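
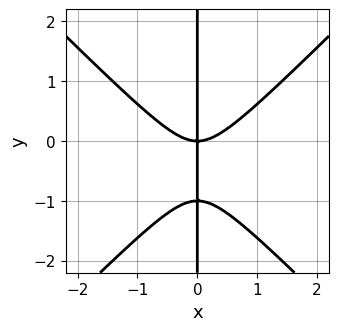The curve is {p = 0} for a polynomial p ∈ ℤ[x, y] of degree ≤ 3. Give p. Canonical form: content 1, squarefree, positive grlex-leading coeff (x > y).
(a) Degree: a generic line meets the curve in up to 3 points, so deg p = 3.
(b) Reading off the gridlines: it crosses the x-axis at the gridline x = 0; the visible y-axis segment lies entirely on the curve.
(c) The integer polynomial consistent with all of this is the stated p.

x^3 - x*y^2 - x*y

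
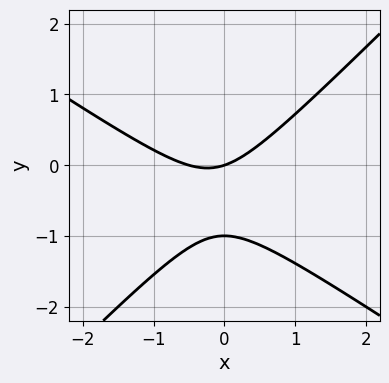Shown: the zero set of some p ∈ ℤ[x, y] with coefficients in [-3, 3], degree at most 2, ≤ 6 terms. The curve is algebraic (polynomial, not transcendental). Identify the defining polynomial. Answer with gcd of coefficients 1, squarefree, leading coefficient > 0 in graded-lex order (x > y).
2*x^2 + x*y - 3*y^2 + x - 3*y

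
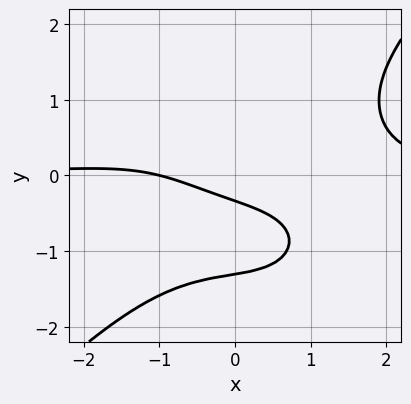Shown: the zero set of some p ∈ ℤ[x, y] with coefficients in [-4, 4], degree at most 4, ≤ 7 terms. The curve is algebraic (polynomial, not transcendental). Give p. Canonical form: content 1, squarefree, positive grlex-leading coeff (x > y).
x^3*y - y^4 - x - 3*y - 1

First, degree: no degree-3 curve has this shape, so deg p = 4.
Next, from the visible intercepts: it crosses the x-axis at the gridline x = -1.
Finally, these observations pin down the coefficients.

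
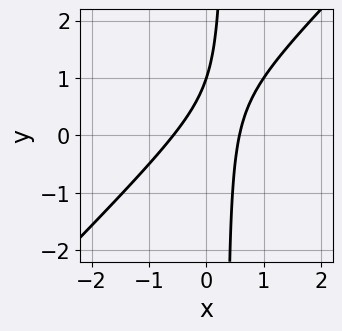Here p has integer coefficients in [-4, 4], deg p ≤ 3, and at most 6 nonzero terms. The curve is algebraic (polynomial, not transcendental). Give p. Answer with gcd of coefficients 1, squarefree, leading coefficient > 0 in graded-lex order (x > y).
(a) The degree is 2 — no degree-1 curve has this shape.
(b) Reading off the gridlines: one y-axis crossing is at y = 1.
(c) Matching integer coefficients to the picture gives p.

3*x^2 - 3*x*y + y - 1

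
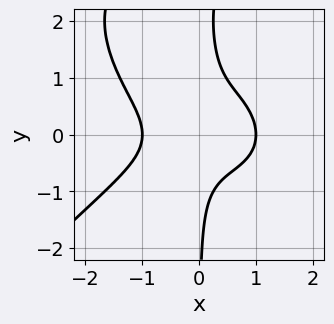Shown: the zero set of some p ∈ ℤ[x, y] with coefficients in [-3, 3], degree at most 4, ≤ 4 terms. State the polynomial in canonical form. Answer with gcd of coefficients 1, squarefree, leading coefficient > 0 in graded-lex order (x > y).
1. The degree is 4 — no degree-3 curve has this shape.
2. Observable constraints: among the integer gridlines, it crosses the x-axis at x ∈ {-1, 1}; it misses every integer gridline on the y-axis.
3. Together with the visible shape, these determine p as stated.

x^4 - x*y^3 + 3*x*y^2 - 1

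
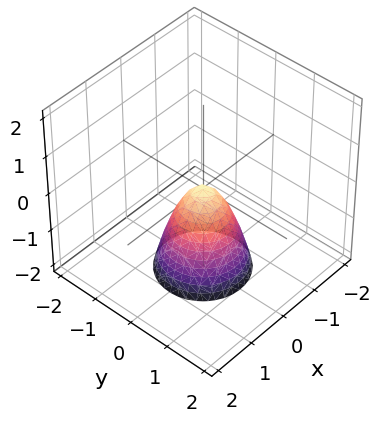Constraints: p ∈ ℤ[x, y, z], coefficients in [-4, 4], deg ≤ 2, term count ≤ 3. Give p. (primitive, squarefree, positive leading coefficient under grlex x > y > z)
First, deg p = 2. A paraboloid; a quadric.
Next, symmetries: every cross-section ⟂ z is a circle, so x, y appear only via x² + y².
Next, reading off the gridlines: a circular section at z = -2 has radius exactly 1; one y-axis crossing is at y = 0.
Finally, matching integer coefficients to the picture gives p.

2*x^2 + 2*y^2 + z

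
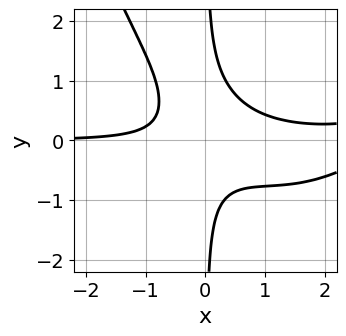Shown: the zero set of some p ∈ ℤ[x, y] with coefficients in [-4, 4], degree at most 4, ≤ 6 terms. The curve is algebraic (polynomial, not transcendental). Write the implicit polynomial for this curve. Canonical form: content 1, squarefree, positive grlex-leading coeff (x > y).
x^3*y - 3*x^2*y - 3*x*y^2 + x*y + 1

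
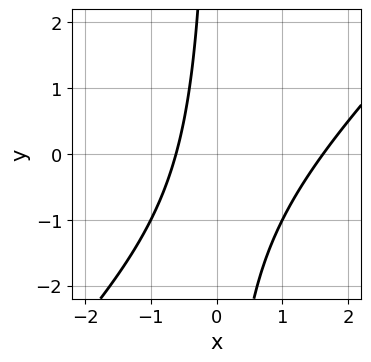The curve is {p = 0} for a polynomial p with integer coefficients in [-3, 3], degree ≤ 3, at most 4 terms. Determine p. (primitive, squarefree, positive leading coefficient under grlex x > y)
The degree is 2 — a generic line meets the curve in up to 2 points.
Observable constraints: the curve avoids every integer y-axis point in the box.
Matching integer coefficients to the picture gives p.

x^2 - x*y - x - 1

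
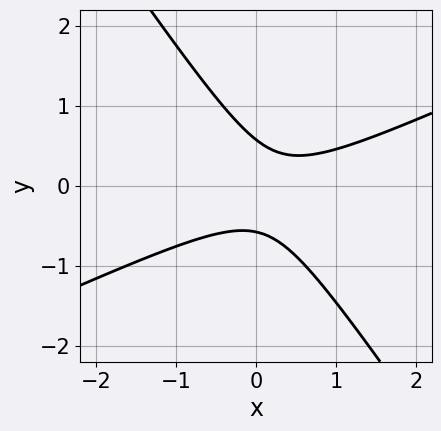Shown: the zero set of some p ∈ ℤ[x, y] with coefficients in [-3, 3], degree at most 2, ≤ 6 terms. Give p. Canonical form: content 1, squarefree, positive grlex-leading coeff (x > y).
2*x^2 - 3*x*y - 3*y^2 - x + 1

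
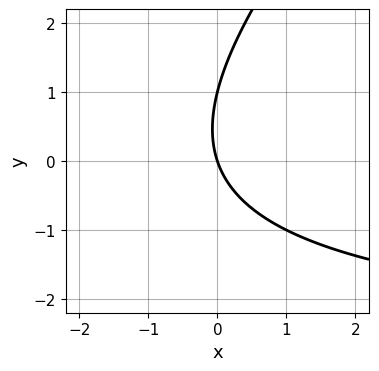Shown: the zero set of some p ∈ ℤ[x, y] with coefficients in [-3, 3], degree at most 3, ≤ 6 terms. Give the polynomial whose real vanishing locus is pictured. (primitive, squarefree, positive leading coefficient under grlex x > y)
x*y - y^2 + 3*x + y

(a) The degree is 2 — the shape is more complex than any degree-1 curve.
(b) Observable constraints: one x-axis crossing is at x = 0; the y-axis gridline crossings are at y ∈ {0, 1}.
(c) Assembling these constraints gives the stated polynomial.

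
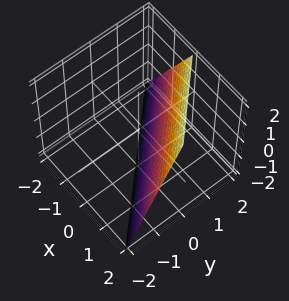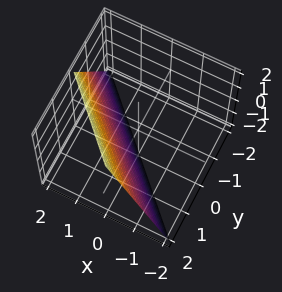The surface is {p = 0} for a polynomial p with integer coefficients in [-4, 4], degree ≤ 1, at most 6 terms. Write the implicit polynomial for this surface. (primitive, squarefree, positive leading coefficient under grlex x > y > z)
2*x + 2*y - z - 2

First, the degree is 1 — the surface is flat (a plane).
Next, observable constraints: one z-axis crossing is at z = -2; one y-axis crossing is at y = 1.
Finally, solving for integer coefficients yields p as stated.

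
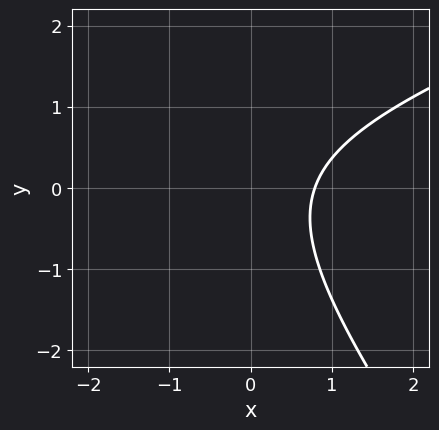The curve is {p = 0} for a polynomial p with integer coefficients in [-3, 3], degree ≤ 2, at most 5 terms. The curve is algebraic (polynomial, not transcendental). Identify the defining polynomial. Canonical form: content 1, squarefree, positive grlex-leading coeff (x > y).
x^2 - 2*x*y - 2*y^2 + 3*x - 3

1. The degree is 2 — no degree-1 curve has this shape.
2. From the visible intercepts: no y-intercept at any integer in the box.
3. Putting this together gives p.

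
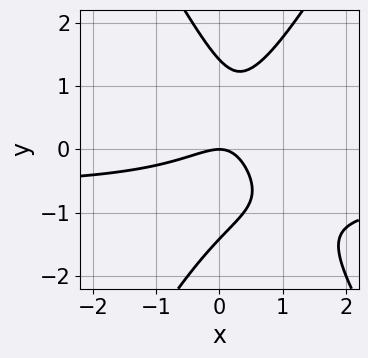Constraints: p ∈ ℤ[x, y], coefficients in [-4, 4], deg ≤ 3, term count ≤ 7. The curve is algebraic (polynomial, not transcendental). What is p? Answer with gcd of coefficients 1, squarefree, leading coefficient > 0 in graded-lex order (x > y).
First, degree: a generic line meets the curve in up to 3 points, so deg p = 3.
Then, checking where it meets the axes: it crosses the y-axis at the gridline y = 0; it meets the x-axis at x = 0 (among the integer gridlines).
Finally, the integer polynomial consistent with all of this is the stated p.

3*x^2*y - y^3 + 2*x^2 - 3*x*y + 2*y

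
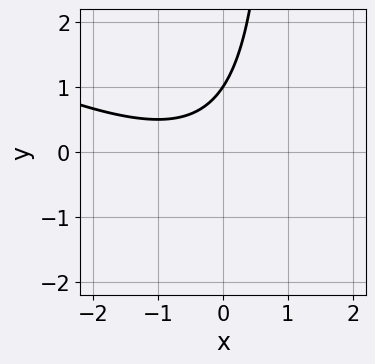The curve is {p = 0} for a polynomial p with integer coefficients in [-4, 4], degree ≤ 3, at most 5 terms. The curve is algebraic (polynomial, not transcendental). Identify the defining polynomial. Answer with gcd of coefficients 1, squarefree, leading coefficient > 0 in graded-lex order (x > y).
First, the degree is 2 — the shape is more complex than any degree-1 curve.
Then, against the integer gridlines: it crosses the y-axis at the gridline y = 1; no x-intercept at any integer in the box.
Finally, assembling these constraints gives the stated polynomial.

x^2 + 2*x*y + x - 2*y + 2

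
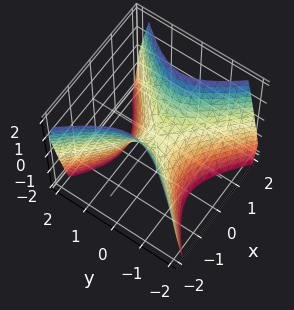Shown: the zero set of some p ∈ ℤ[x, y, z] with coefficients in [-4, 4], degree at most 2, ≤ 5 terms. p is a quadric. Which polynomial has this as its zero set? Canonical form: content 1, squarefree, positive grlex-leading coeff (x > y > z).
3*x^2 - 3*y^2 - 2*z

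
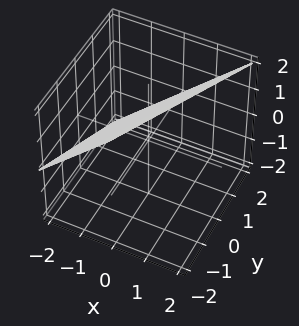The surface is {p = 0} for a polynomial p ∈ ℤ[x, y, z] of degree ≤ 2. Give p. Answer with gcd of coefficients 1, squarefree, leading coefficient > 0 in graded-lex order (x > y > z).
2*x - y - 2*z + 2

First, the degree is 1 — the surface is flat (a plane).
Then, reading off the gridlines: it meets the z-axis at z = 1 (among the integer gridlines); it crosses the y-axis at the gridline y = 2; it meets the x-axis at x = -1 (among the integer gridlines).
Finally, putting this together gives p.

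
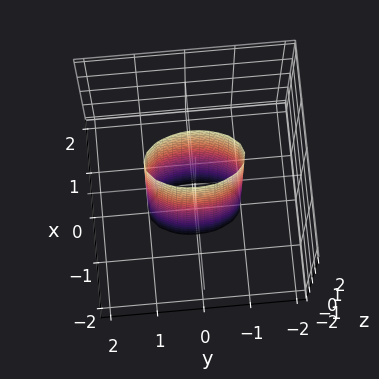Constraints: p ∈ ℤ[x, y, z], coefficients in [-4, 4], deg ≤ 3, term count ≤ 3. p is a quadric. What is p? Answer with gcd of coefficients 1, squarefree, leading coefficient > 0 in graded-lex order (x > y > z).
3*x^2 + y^2 - 1

(a) Degree: constant cross-section along one axis; a quadric, so deg p = 2.
(b) Symmetries: the y ↦ −y reflection is a symmetry, so y appears only in even powers; the z ↦ −z reflection is a symmetry, so z appears only in even powers; the x ↦ −x reflection is a symmetry, so x appears only in even powers.
(c) Observable constraints: no z-intercept at any integer in the box; among the integer gridlines, it crosses the y-axis at y ∈ {-1, 1}.
(d) Assembling these constraints gives the stated polynomial.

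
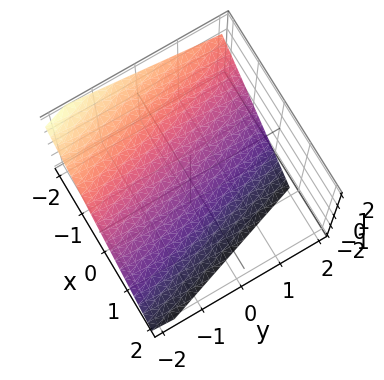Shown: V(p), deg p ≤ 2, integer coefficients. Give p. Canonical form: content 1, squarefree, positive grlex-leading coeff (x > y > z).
1. deg p = 1. The surface is flat (a plane).
2. From the axis intercepts and sections: it meets the y-axis at y = -2 (among the integer gridlines).
3. The integer polynomial consistent with all of this is the stated p.

3*x + y + 3*z + 2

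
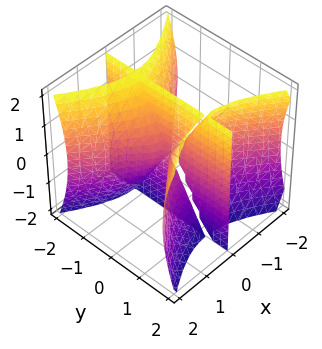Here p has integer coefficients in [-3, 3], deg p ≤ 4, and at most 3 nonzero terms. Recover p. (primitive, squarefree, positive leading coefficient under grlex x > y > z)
The picture has 3 separate pieces. Treating them together as one polynomial.
Degree: a generic line meets the surface in up to 3 points, so deg p = 3.
Against the integer gridlines: the visible z-axis segment lies entirely on the surface; every point of the y-axis in the box is on the surface.
Assembling these constraints gives the stated polynomial.

2*x^3 - 3*x*y^2 + x*z^2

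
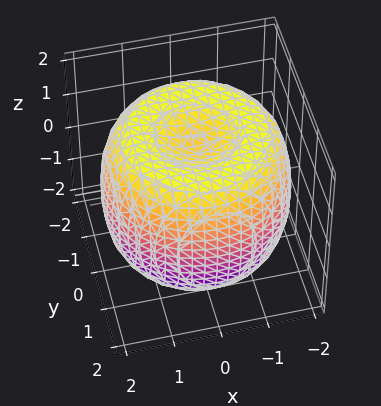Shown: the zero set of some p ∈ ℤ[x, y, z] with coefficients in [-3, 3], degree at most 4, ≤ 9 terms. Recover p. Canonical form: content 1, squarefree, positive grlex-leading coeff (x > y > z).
First, degree: the shape is more complex than any degree-3 surface, so deg p = 4.
Next, symmetry: every cross-section ⟂ z is a circle, so x, y appear only via x² + y².
Next, observable constraints: a circular section at z = 0 has radius between 1 and 2.
Finally, putting this together gives p.

x^4 + 2*x^2*y^2 + y^4 - 3*x^2 - 3*y^2 + 2*z^2 - 3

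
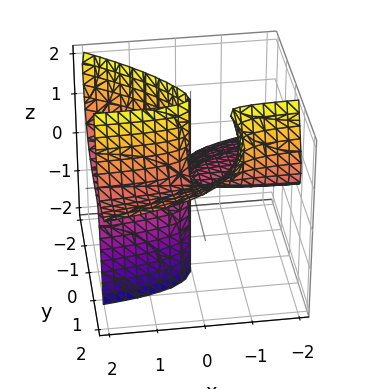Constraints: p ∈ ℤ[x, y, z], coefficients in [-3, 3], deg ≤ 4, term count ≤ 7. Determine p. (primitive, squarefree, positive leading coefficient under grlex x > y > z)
(a) Degree: the shape is more complex than any degree-2 surface, so deg p = 3.
(b) From the axis intercepts and sections: the visible x-axis segment lies entirely on the surface; it meets the y-axis at y = 0 (among the integer gridlines); every point of the z-axis in the box is on the surface.
(c) Matching integer coefficients to the picture gives p.

3*x*y*z + x*z^2 - y^3 + 2*y^2*z - 3*x*z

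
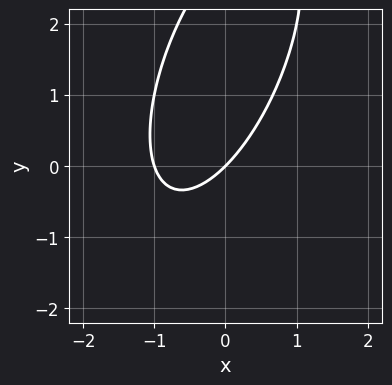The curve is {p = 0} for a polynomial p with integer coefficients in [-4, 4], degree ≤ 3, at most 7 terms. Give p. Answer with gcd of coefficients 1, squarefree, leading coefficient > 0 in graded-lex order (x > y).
1. Degree: a generic line meets the curve in up to 2 points, so deg p = 2.
2. From the axis intercepts and sections: one y-axis crossing is at y = 0; among the integer gridlines, it crosses the x-axis at x ∈ {-1, 0}.
3. Fitting integer coefficients to these (and the overall shape) gives p.

3*x^2 - 2*x*y + y^2 + 3*x - 3*y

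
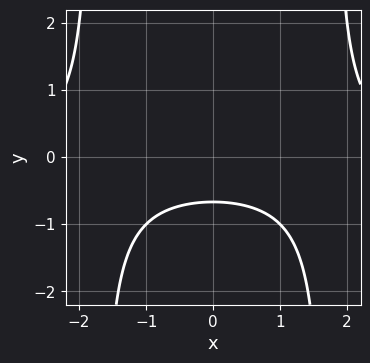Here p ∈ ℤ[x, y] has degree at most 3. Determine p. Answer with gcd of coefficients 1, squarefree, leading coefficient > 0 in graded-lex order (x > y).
x^2*y - 3*y - 2

1. The degree is 3 — the shape is more complex than any degree-2 curve.
2. Symmetries: it's symmetric under x → −x, forcing even powers of x.
3. From the visible intercepts: the curve avoids every integer x-axis point in the box.
4. Matching integer coefficients to the picture gives p.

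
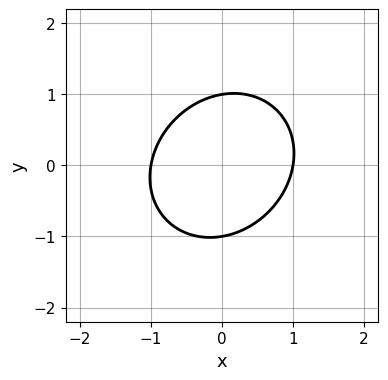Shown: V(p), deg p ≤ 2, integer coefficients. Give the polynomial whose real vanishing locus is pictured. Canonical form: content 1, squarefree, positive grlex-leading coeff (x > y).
3*x^2 - x*y + 3*y^2 - 3

(a) Degree: the shape is more complex than any degree-1 curve, so deg p = 2.
(b) Checking where it meets the axes: among the integer gridlines, it crosses the y-axis at y ∈ {-1, 1}; among the integer gridlines, it crosses the x-axis at x ∈ {-1, 1}.
(c) Fitting integer coefficients to these (and the overall shape) gives p.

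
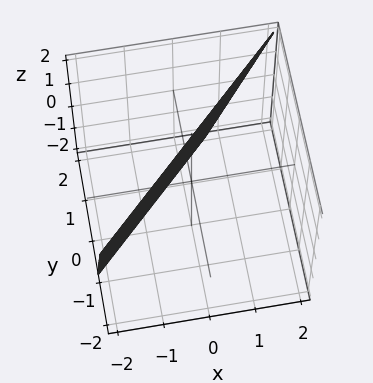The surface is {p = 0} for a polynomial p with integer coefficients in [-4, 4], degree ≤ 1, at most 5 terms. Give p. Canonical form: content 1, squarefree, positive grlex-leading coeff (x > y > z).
3*x - 3*y - z + 2

(a) The degree is 1 — the surface is flat (a plane).
(b) From the axis intercepts and sections: it meets the z-axis at z = 2 (among the integer gridlines).
(c) Assembling these constraints gives the stated polynomial.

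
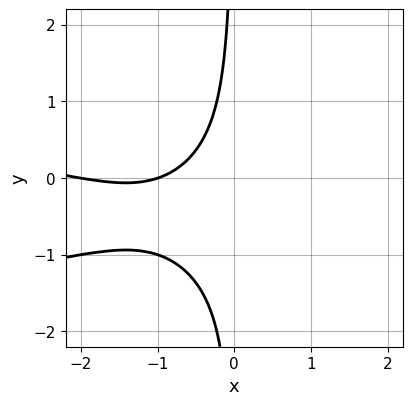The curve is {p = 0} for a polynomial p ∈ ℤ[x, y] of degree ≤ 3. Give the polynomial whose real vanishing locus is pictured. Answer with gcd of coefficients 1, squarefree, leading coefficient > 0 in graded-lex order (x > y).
3*x*y^2 + x^2 + 3*x*y + 3*x + 2

(a) The degree is 3 — the shape is more complex than any degree-2 curve.
(b) Checking where it meets the axes: among the integer gridlines, it crosses the x-axis at x ∈ {-2, -1}; no y-intercept at any integer in the box.
(c) Assembling these constraints gives the stated polynomial.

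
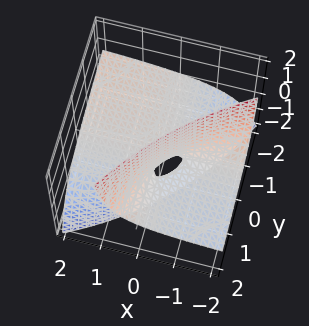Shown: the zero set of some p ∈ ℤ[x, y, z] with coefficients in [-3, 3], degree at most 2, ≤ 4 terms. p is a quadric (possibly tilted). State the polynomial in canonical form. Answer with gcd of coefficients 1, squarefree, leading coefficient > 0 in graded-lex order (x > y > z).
x*y + 3*x*z - 3*y*z + 2*z

(a) The degree is 2 — no degree-1 surface has this shape.
(b) Checking where it meets the axes: the visible x-axis segment lies entirely on the surface; it crosses the z-axis at the gridline z = 0; every point of the y-axis in the box is on the surface.
(c) Together with the visible shape, these determine p as stated.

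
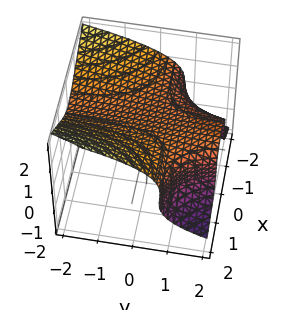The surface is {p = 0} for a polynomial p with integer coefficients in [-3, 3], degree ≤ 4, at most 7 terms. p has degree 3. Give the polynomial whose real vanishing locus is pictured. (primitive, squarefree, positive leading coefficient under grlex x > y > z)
1. The degree is 3 — the shape is more complex than any degree-2 surface.
2. From the visible intercepts: the surface avoids every integer x-axis point in the box; no y-intercept at any integer in the box.
3. Together with the visible shape, these determine p as stated.

2*x^2*y - x*z^2 + 3*z^3 - x^2 - 2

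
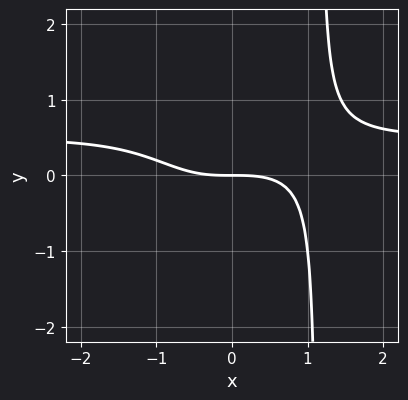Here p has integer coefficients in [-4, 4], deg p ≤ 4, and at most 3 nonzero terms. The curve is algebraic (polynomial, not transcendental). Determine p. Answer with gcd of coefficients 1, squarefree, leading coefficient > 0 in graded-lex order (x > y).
2*x^3*y - x^3 - 3*y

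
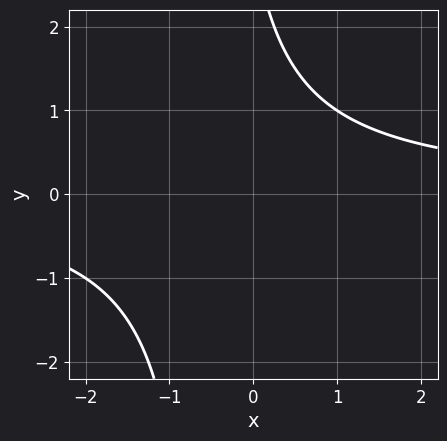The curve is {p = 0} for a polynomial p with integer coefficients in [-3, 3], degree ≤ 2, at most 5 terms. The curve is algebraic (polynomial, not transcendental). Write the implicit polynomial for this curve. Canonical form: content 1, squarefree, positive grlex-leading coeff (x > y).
First, degree: a generic line meets the curve in up to 2 points, so deg p = 2.
Then, against the integer gridlines: the curve avoids every integer y-axis point in the box; it misses every integer gridline on the x-axis.
Finally, assembling these constraints gives the stated polynomial.

2*x*y + y - 3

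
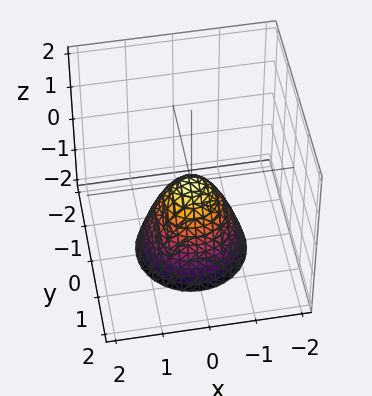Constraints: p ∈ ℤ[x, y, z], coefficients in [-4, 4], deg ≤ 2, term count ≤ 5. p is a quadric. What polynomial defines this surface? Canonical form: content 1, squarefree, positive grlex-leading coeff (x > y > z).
3*x^2 + 3*y^2 + 2*z

(a) deg p = 2. A paraboloid; a quadric.
(b) Symmetries: the surface is invariant under rotation about z: p = q(x² + y², z).
(c) Against the integer gridlines: it crosses the z-axis at the gridline z = 0; it crosses the x-axis at the gridline x = 0; a circular section at z = -2 has radius between 1 and 2; it crosses the y-axis at the gridline y = 0.
(d) Putting this together gives p.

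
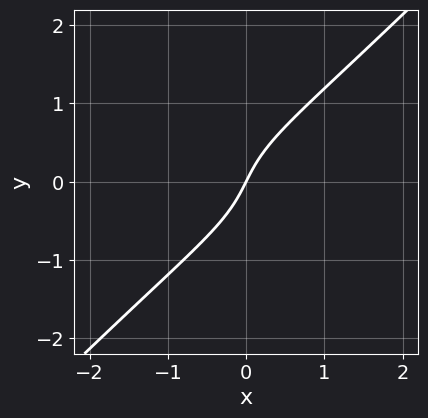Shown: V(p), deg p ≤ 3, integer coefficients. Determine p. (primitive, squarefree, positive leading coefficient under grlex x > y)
1. Degree: the shape is more complex than any degree-2 curve, so deg p = 3.
2. From the axis intercepts and sections: it crosses the y-axis at the gridline y = 0; it meets the x-axis at x = 0 (among the integer gridlines).
3. These observations pin down the coefficients.

3*x*y^2 - 3*y^3 + 2*x - y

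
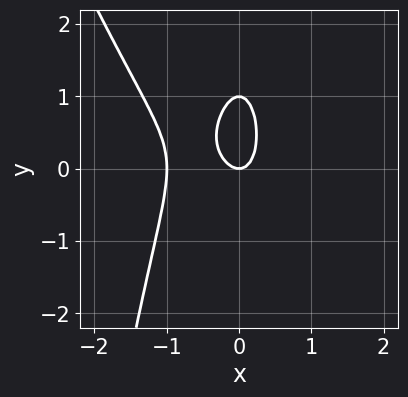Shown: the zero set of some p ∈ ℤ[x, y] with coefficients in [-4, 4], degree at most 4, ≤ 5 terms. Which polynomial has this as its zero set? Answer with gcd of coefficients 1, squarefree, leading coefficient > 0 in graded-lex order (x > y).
(a) The degree is 3 — the shape is more complex than any degree-2 curve.
(b) From the visible intercepts: the x-axis gridline crossings are at x ∈ {-1, 0}; among the integer gridlines, it crosses the y-axis at y ∈ {0, 1}.
(c) Fitting integer coefficients to these (and the overall shape) gives p.

3*x^3 + x^2*y + 3*x^2 + y^2 - y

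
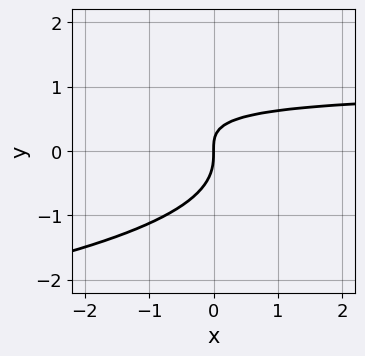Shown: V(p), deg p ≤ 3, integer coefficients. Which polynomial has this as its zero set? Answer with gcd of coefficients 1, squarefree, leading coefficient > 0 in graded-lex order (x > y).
3*y^3 + 2*x*y - 2*x

deg p = 3. No degree-2 curve has this shape.
Against the integer gridlines: it crosses the y-axis at the gridline y = 0; it crosses the x-axis at the gridline x = 0.
Fitting integer coefficients to these (and the overall shape) gives p.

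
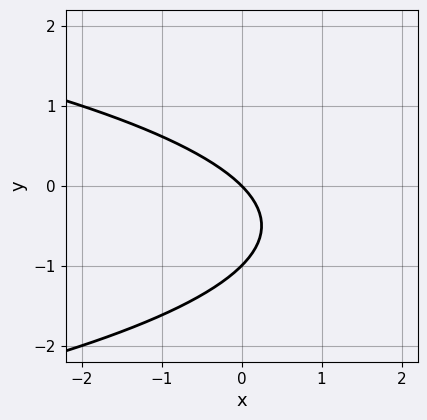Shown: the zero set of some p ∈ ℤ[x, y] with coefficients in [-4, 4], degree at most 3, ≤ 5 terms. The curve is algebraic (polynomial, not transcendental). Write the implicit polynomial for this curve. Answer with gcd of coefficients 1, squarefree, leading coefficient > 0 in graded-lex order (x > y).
(a) The degree is 2 — the shape is more complex than any degree-1 curve.
(b) From the visible intercepts: the y-axis gridline crossings are at y ∈ {-1, 0}; one x-axis crossing is at x = 0.
(c) The integer polynomial consistent with all of this is the stated p.

y^2 + x + y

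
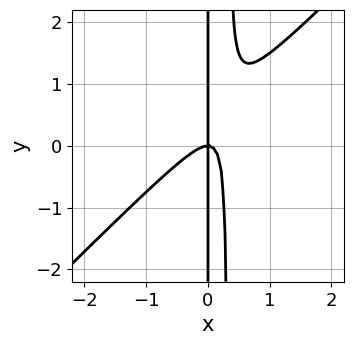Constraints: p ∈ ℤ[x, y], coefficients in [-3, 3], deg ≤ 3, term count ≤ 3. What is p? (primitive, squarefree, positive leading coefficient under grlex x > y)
First, the degree is 3 — a generic line meets the curve in up to 3 points.
Then, against the integer gridlines: every point of the y-axis in the box is on the curve; it meets the x-axis at x = 0 (among the integer gridlines).
Finally, fitting integer coefficients to these (and the overall shape) gives p.

3*x^3 - 3*x^2*y + x*y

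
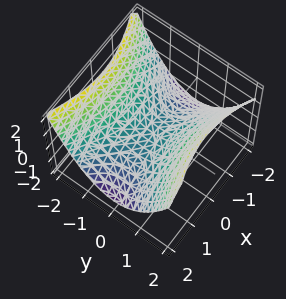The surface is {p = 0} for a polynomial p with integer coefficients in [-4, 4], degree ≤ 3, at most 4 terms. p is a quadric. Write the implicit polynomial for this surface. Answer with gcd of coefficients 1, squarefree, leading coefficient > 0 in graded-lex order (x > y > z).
x^2 - 2*y^2 + 3*z

1. Degree: a saddle surface; a quadric, so deg p = 2.
2. Symmetries: mirror symmetry y ↦ −y ⇒ only even powers of y; it's symmetric under x → −x, forcing even powers of x.
3. From the visible intercepts: one y-axis crossing is at y = 0; it meets the z-axis at z = 0 (among the integer gridlines); it meets the x-axis at x = 0 (among the integer gridlines).
4. Solving for integer coefficients yields p as stated.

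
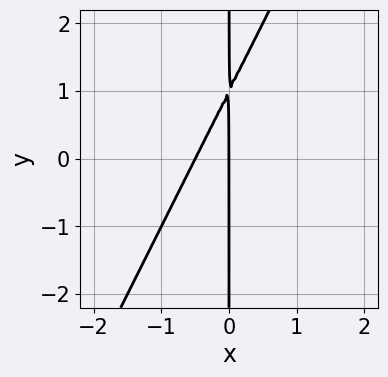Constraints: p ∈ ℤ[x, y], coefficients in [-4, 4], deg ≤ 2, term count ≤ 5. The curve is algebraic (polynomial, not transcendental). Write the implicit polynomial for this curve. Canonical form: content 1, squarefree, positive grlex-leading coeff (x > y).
2*x^2 - x*y + x

deg p = 2. The shape is more complex than any degree-1 curve.
From the axis intercepts and sections: every point of the y-axis in the box is on the curve; it meets the x-axis at x = 0 (among the integer gridlines).
Fitting integer coefficients to these (and the overall shape) gives p.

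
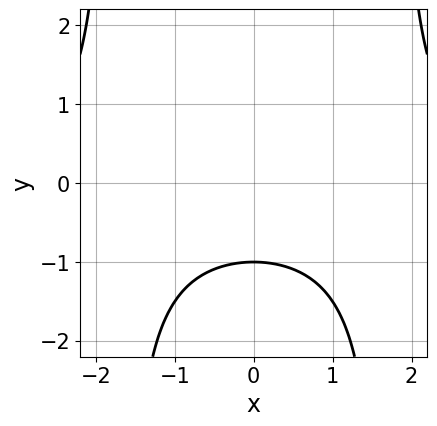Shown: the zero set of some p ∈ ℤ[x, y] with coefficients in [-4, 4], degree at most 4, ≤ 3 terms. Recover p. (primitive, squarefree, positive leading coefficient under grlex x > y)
x^2*y - 3*y - 3

(a) Degree: no degree-2 curve has this shape, so deg p = 3.
(b) Symmetries: it's symmetric under x → −x, forcing even powers of x.
(c) Against the integer gridlines: no x-intercept at any integer in the box; it crosses the y-axis at the gridline y = -1.
(d) Assembling these constraints gives the stated polynomial.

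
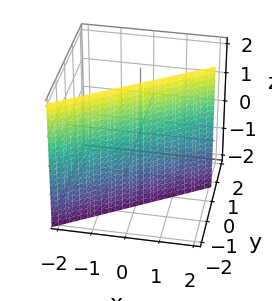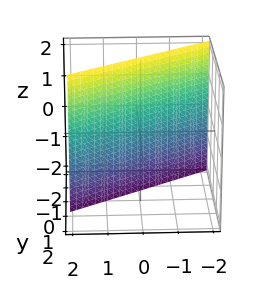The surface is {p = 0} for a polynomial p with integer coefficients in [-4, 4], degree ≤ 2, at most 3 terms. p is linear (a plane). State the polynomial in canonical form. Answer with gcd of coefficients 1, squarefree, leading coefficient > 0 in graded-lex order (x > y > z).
1. Degree: every cross-section is a straight line — this is a plane, so deg p = 1.
2. From the axis intercepts and sections: it meets the x-axis at x = 1 (among the integer gridlines); the surface avoids every integer z-axis point in the box.
3. The integer polynomial consistent with all of this is the stated p.

2*x - 3*y - 2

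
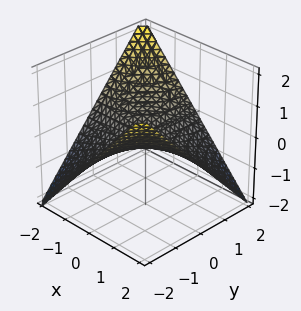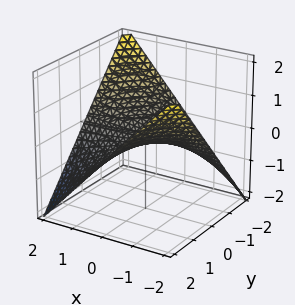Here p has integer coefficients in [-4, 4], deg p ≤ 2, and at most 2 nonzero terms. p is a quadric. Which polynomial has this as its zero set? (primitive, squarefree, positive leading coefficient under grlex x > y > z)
x*y + 2*z

First, degree: a saddle surface; a quadric, so deg p = 2.
Then, from the axis intercepts and sections: every point of the y-axis in the box is on the surface; every point of the x-axis in the box is on the surface; it crosses the z-axis at the gridline z = 0.
Finally, putting this together gives p.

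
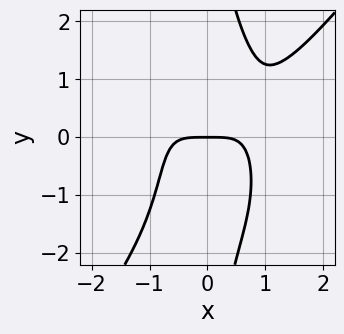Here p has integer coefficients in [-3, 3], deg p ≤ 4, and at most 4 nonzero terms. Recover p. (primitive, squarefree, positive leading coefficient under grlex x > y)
1. The degree is 4 — the shape is more complex than any degree-3 curve.
2. Observable constraints: it crosses the y-axis at the gridline y = 0; one x-axis crossing is at x = 0.
3. Fitting integer coefficients to these (and the overall shape) gives p.

2*x^4 - x*y^3 - 3*x^2*y + 3*y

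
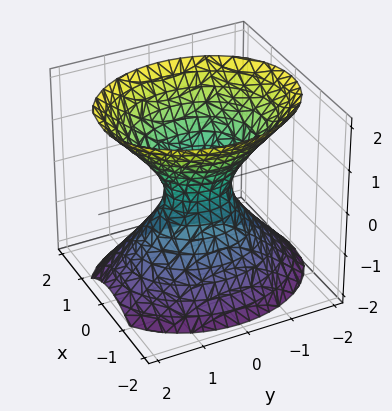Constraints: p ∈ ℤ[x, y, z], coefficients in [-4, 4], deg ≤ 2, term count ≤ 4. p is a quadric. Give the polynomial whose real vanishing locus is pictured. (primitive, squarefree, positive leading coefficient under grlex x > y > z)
3*x^2 + 2*y^2 - 2*z^2 - 1

deg p = 2. One connected sheet with a waist; a quadric.
Symmetries: the z ↦ −z reflection is a symmetry, so z appears only in even powers; the y ↦ −y reflection is a symmetry, so y appears only in even powers; the x ↦ −x reflection is a symmetry, so x appears only in even powers.
From the axis intercepts and sections: no z-intercept at any integer in the box.
Solving for integer coefficients yields p as stated.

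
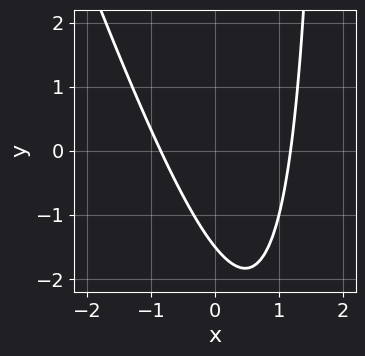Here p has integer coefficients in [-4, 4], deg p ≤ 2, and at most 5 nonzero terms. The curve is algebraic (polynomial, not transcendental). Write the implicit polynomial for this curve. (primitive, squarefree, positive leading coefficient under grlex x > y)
3*x^2 + x*y - x - 2*y - 3

First, degree: a generic line meets the curve in up to 2 points, so deg p = 2.
Finally, solving for integer coefficients yields p as stated.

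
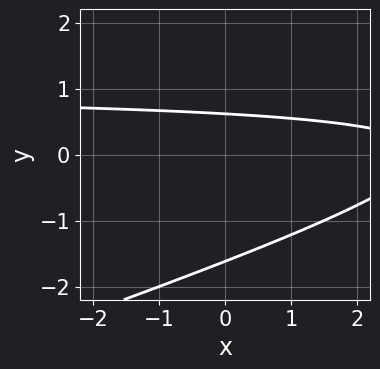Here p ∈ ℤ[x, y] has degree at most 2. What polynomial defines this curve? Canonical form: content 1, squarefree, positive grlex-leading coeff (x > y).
x*y - 3*y^2 - x - 3*y + 3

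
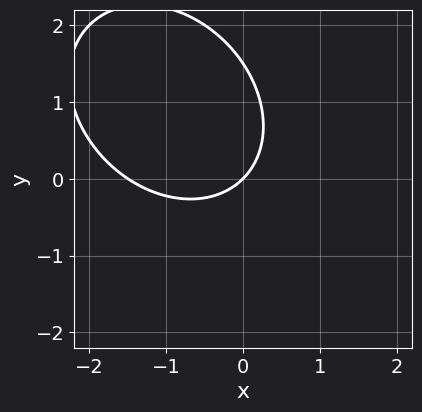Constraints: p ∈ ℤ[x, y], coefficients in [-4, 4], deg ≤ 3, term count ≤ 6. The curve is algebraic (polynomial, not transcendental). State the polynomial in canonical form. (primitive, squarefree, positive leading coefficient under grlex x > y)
2*x^2 + x*y + 2*y^2 + 3*x - 3*y

(a) The degree is 2 — the shape is more complex than any degree-1 curve.
(b) Reading off the gridlines: it meets the x-axis at x = 0 (among the integer gridlines); one y-axis crossing is at y = 0.
(c) Putting this together gives p.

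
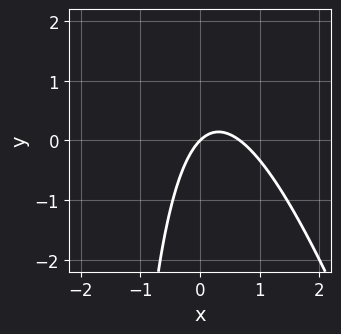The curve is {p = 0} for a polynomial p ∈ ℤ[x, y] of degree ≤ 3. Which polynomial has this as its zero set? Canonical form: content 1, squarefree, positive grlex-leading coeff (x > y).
First, the degree is 2 — the shape is more complex than any degree-1 curve.
Next, reading off the gridlines: one x-axis crossing is at x = 0; it crosses the y-axis at the gridline y = 0.
Finally, these observations pin down the coefficients.

3*x^2 + x*y - 2*x + 2*y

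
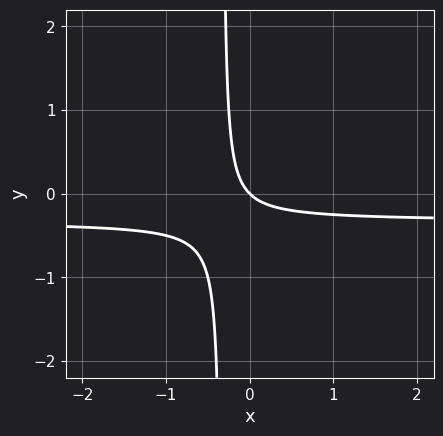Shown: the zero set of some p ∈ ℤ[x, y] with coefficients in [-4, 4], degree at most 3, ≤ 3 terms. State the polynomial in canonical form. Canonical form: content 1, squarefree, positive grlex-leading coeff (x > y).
3*x*y + x + y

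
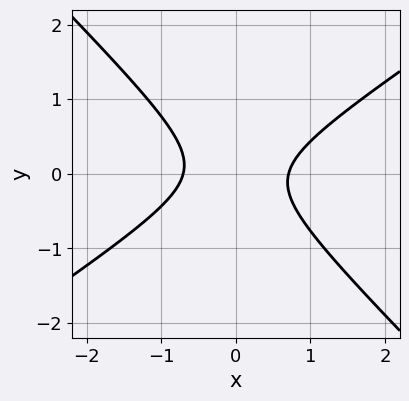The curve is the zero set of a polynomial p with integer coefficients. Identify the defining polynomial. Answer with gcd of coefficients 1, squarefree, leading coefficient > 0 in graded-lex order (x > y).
2*x^2 - x*y - 3*y^2 - 1

1. deg p = 2. A generic line meets the curve in up to 2 points.
2. Checking where it meets the axes: no y-intercept at any integer in the box.
3. Assembling these constraints gives the stated polynomial.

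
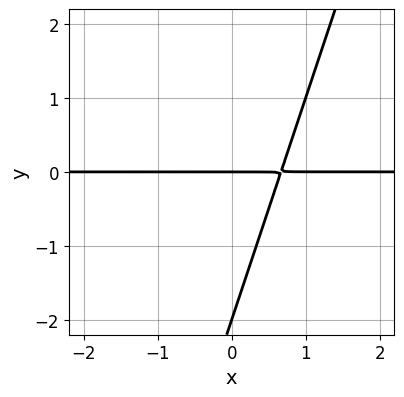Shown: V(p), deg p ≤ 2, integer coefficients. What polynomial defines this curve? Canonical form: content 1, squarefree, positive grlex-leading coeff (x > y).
First, deg p = 2. The shape is more complex than any degree-1 curve.
Next, observable constraints: among the integer gridlines, it crosses the y-axis at y ∈ {-2, 0}; the visible x-axis segment lies entirely on the curve.
Finally, fitting integer coefficients to these (and the overall shape) gives p.

3*x*y - y^2 - 2*y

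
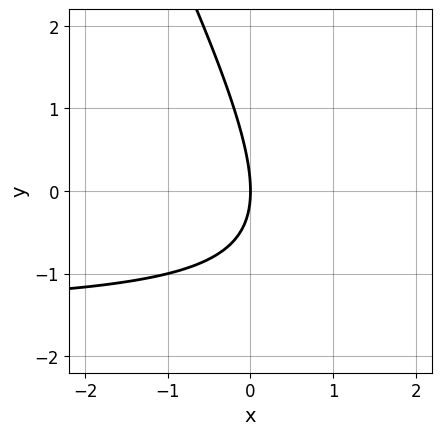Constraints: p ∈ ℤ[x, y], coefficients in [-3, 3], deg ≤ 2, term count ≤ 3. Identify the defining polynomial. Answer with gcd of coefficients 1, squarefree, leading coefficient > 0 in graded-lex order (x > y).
2*x*y + y^2 + 3*x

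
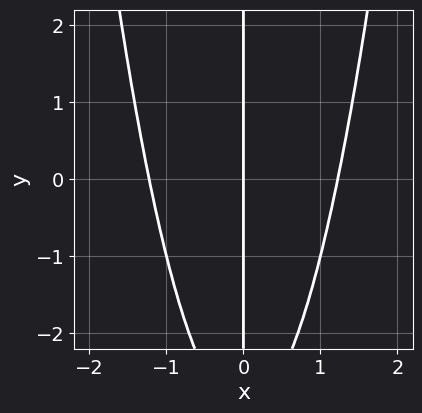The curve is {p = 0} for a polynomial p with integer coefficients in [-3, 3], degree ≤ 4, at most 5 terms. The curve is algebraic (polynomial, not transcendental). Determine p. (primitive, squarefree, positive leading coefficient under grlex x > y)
First, degree: the shape is more complex than any degree-2 curve, so deg p = 3.
Next, from the visible intercepts: one x-axis crossing is at x = 0; every point of the y-axis in the box is on the curve.
Finally, together with the visible shape, these determine p as stated.

2*x^3 - x*y - 3*x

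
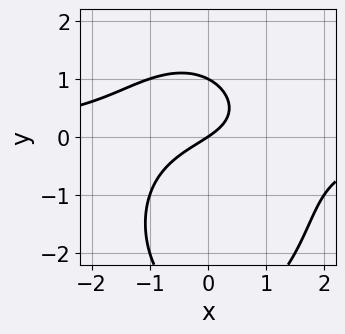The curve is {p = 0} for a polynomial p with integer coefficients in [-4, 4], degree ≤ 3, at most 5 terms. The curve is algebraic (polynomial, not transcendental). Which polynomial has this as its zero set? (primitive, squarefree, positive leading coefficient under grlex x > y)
2*x^2*y + y^3 + 2*y^2 + 2*x - 3*y

First, deg p = 3.
Next, from the visible intercepts: among the integer gridlines, it crosses the y-axis at y ∈ {0, 1}; it meets the x-axis at x = 0 (among the integer gridlines).
Finally, fitting integer coefficients to these (and the overall shape) gives p.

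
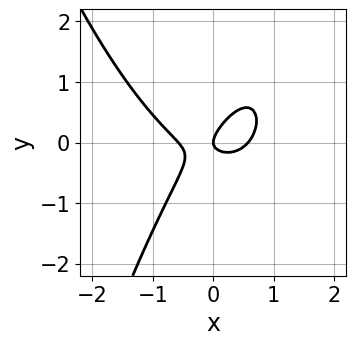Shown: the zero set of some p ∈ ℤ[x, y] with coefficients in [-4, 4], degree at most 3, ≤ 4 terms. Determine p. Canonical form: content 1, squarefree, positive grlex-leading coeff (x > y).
3*x^3 - 3*x*y + 3*y^2 - x

(a) Degree: a generic line meets the curve in up to 3 points, so deg p = 3.
(b) Observable constraints: it meets the x-axis at x = 0 (among the integer gridlines); it crosses the y-axis at the gridline y = 0.
(c) Together with the visible shape, these determine p as stated.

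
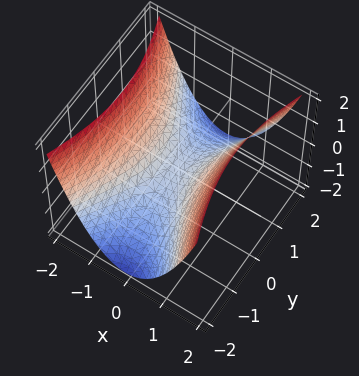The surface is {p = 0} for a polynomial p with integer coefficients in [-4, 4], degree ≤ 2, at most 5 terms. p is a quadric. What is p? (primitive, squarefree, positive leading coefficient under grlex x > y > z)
First, deg p = 2. A saddle surface; a quadric.
Then, symmetries: it's symmetric under y → −y, forcing even powers of y; mirror symmetry x ↦ −x ⇒ only even powers of x.
Next, from the visible intercepts: it crosses the y-axis at the gridline y = 0; it crosses the z-axis at the gridline z = 0; one x-axis crossing is at x = 0.
Finally, these observations pin down the coefficients.

3*x^2 - y^2 - 3*z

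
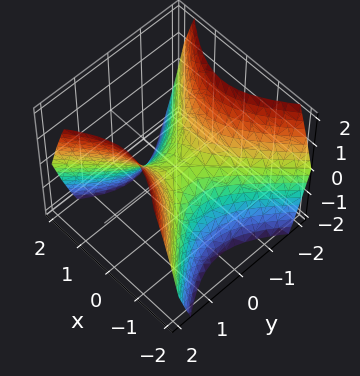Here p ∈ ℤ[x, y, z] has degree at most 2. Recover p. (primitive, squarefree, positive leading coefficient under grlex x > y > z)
x^2 - y^2 + z

1. Degree: a saddle surface; a quadric, so deg p = 2.
2. Symmetries: the x ↦ −x reflection is a symmetry, so x appears only in even powers; the y ↦ −y reflection is a symmetry, so y appears only in even powers.
3. Observable constraints: one z-axis crossing is at z = 0; it crosses the y-axis at the gridline y = 0; it meets the x-axis at x = 0 (among the integer gridlines).
4. Together with the visible shape, these determine p as stated.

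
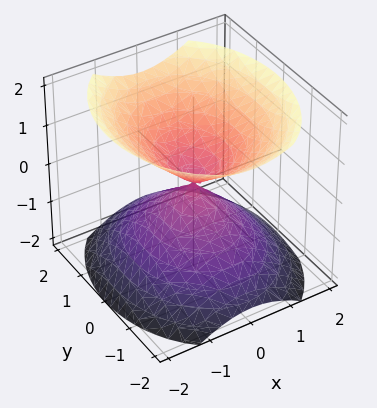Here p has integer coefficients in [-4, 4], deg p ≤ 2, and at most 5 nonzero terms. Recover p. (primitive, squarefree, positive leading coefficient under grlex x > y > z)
First, I count 2 distinct pieces. Treating them together as one polynomial.
Next, degree: two nappes meeting at a single point; a quadric, so deg p = 2.
Next, symmetries: it's symmetric under y → −y, forcing even powers of y; it's symmetric under z → −z, forcing even powers of z; it's symmetric under x → −x, forcing even powers of x.
Then, from the axis intercepts and sections: it meets the z-axis at z = 0 (among the integer gridlines); it meets the x-axis at x = 0 (among the integer gridlines); it crosses the y-axis at the gridline y = 0.
Finally, assembling these constraints gives the stated polynomial.

3*x^2 + 2*y^2 - 3*z^2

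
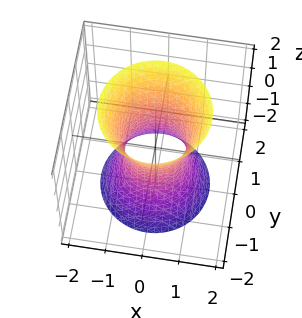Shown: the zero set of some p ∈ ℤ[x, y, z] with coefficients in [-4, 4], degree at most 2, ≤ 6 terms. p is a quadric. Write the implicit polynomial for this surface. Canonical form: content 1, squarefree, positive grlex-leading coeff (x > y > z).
(a) deg p = 2. One connected sheet with a waist; a quadric.
(b) Symmetries: the z ↦ −z reflection is a symmetry, so z appears only in even powers; the surface is invariant under rotation about z: p = q(x² + y², z).
(c) Checking where it meets the axes: it misses every integer gridline on the z-axis; a circular section at z = 1 has radius exactly 1.
(d) Solving for integer coefficients yields p as stated.

3*x^2 + 3*y^2 - z^2 - 2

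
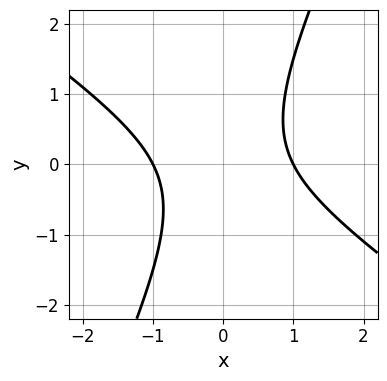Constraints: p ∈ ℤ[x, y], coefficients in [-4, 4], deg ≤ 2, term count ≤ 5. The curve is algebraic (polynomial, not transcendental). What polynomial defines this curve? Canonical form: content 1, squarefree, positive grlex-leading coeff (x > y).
3*x^2 + 3*x*y - 2*y^2 - 3

(a) The degree is 2 — no degree-1 curve has this shape.
(b) Checking where it meets the axes: the curve avoids every integer y-axis point in the box; the x-axis gridline crossings are at x ∈ {-1, 1}.
(c) Matching integer coefficients to the picture gives p.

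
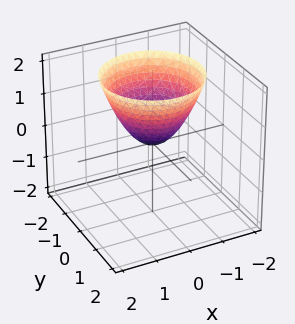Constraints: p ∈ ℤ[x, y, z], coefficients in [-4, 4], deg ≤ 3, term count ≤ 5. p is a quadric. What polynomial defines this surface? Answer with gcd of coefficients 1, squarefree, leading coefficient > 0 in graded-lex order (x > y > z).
x^2 + y^2 - z

The degree is 2 — a paraboloid; a quadric.
Symmetries: rotational symmetry about the z-axis ⇒ p depends on x, y only through x² + y².
Against the integer gridlines: it meets the z-axis at z = 0 (among the integer gridlines); one y-axis crossing is at y = 0; it crosses the x-axis at the gridline x = 0; a circular section at z = 2 has radius between 1 and 2.
Assembling these constraints gives the stated polynomial.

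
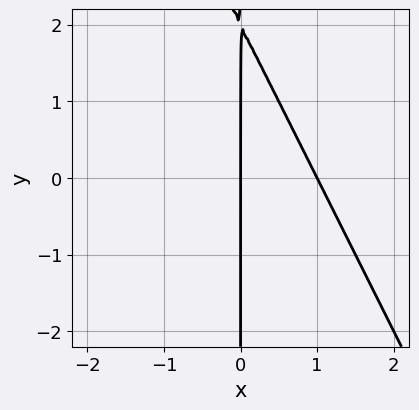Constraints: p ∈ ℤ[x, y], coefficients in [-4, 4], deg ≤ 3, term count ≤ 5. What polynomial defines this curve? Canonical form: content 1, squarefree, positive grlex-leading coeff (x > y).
(a) deg p = 2. No degree-1 curve has this shape.
(b) From the visible intercepts: the x-axis gridline crossings are at x ∈ {0, 1}; every point of the y-axis in the box is on the curve.
(c) Matching integer coefficients to the picture gives p.

2*x^2 + x*y - 2*x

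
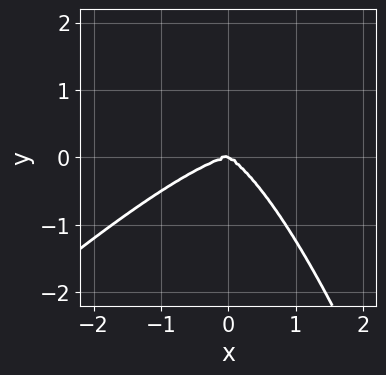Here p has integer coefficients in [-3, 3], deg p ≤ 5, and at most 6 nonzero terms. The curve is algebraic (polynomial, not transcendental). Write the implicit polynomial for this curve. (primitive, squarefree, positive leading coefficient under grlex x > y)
First, degree: the shape is more complex than any degree-3 curve, so deg p = 4.
Then, reading off the gridlines: one y-axis crossing is at y = 0; it crosses the x-axis at the gridline x = 0.
Finally, putting this together gives p.

x^4 - x^3*y + x*y^2 + 2*y^3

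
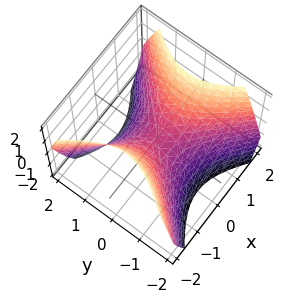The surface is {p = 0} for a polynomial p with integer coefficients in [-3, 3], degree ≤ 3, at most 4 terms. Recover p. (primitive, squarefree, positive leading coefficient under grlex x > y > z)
x^2 - y^2 - z

(a) The degree is 2 — a hyperbolic paraboloid; a quadric.
(b) Symmetries: it's symmetric under x → −x, forcing even powers of x; the y ↦ −y reflection is a symmetry, so y appears only in even powers.
(c) Observable constraints: it meets the z-axis at z = 0 (among the integer gridlines); it meets the y-axis at y = 0 (among the integer gridlines).
(d) Together with the visible shape, these determine p as stated.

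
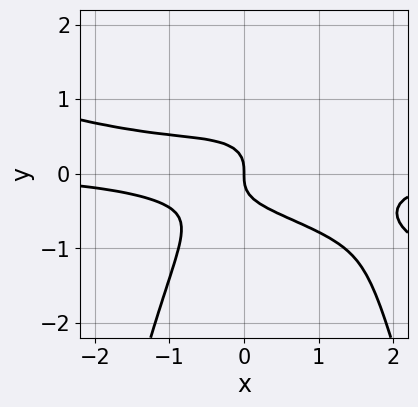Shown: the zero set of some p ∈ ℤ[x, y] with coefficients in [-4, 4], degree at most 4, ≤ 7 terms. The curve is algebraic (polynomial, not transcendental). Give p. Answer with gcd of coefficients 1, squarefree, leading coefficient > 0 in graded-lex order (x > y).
x^3*y + 3*x^2*y^2 - x*y^2 + 3*y^3 + x

(a) The degree is 4 — the shape is more complex than any degree-3 curve.
(b) Checking where it meets the axes: it crosses the y-axis at the gridline y = 0; one x-axis crossing is at x = 0.
(c) Together with the visible shape, these determine p as stated.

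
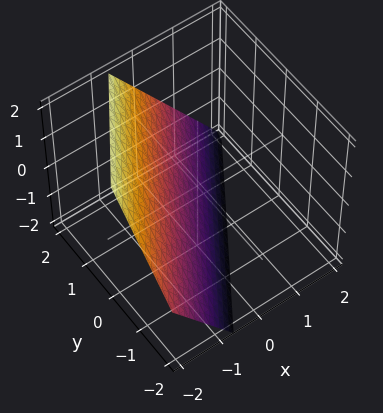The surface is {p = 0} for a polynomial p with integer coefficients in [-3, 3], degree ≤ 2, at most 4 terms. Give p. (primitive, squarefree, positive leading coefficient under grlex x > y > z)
First, deg p = 1.
Next, checking where it meets the axes: it meets the y-axis at y = 1 (among the integer gridlines); one z-axis crossing is at z = -1.
Finally, together with the visible shape, these determine p as stated.

3*x - 2*y + 2*z + 2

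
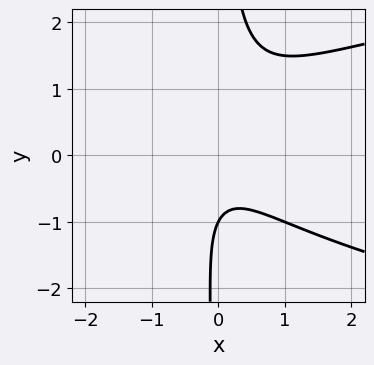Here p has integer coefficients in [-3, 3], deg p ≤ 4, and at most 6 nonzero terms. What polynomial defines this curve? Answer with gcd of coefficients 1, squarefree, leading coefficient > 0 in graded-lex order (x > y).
(a) Degree: no degree-2 curve has this shape, so deg p = 3.
(b) Reading off the gridlines: one y-axis crossing is at y = -1; no x-intercept at any integer in the box.
(c) The integer polynomial consistent with all of this is the stated p.

2*x*y^2 - 2*x^2 - y - 1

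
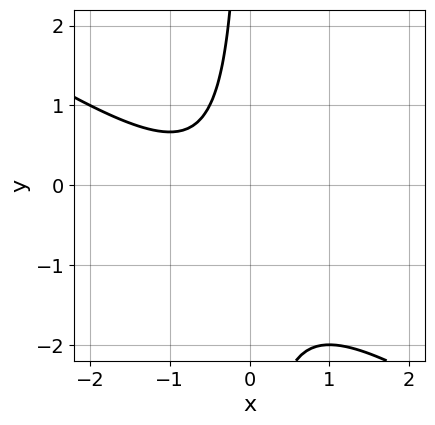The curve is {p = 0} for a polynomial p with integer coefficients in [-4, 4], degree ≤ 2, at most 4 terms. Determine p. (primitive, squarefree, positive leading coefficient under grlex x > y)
1. The degree is 2 — no degree-1 curve has this shape.
2. Against the integer gridlines: it misses every integer gridline on the x-axis; the curve avoids every integer y-axis point in the box.
3. Assembling these constraints gives the stated polynomial.

2*x^2 + 3*x*y + 2*x + 2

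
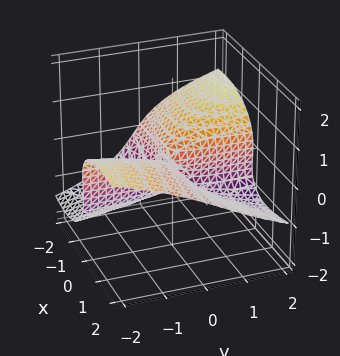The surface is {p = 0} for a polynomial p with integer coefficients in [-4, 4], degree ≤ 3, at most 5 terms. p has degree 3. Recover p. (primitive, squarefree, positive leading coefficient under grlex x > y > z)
2*x^2*z + 3*z^3 + 3*x*y + 2*x*z + 2*z^2

deg p = 3. No degree-2 surface has this shape.
Against the integer gridlines: the visible x-axis segment lies entirely on the surface; every point of the y-axis in the box is on the surface.
Matching integer coefficients to the picture gives p.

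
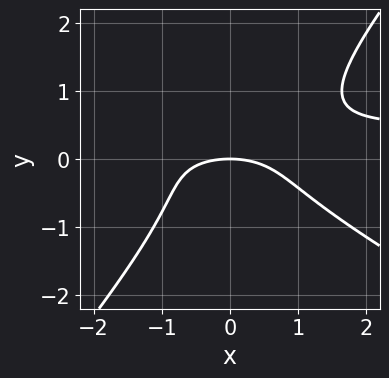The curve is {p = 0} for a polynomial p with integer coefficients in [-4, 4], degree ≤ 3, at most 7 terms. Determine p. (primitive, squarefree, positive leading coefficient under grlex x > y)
2*x^2*y + 2*x*y^2 - 3*y^3 - x^2 - 3*y

Degree: the shape is more complex than any degree-2 curve, so deg p = 3.
Observable constraints: it meets the x-axis at x = 0 (among the integer gridlines); one y-axis crossing is at y = 0.
Putting this together gives p.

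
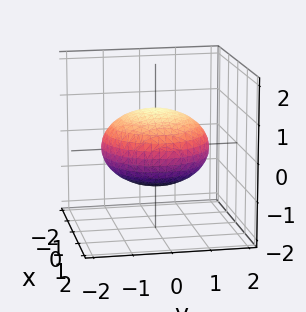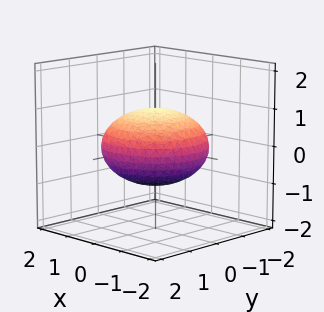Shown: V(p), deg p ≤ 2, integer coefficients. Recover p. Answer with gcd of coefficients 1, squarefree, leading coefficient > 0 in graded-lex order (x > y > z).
x^2 + y^2 + 2*z^2 - 2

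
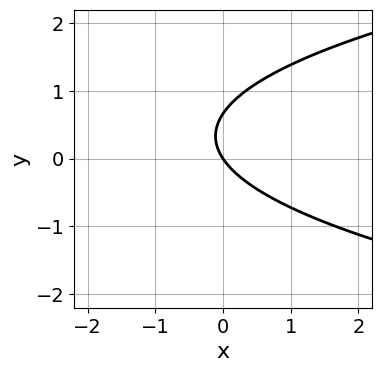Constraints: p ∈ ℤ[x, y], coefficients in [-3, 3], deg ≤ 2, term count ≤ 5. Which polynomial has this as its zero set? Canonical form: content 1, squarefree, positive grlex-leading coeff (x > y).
First, degree: no degree-1 curve has this shape, so deg p = 2.
Then, against the integer gridlines: it meets the x-axis at x = 0 (among the integer gridlines); it crosses the y-axis at the gridline y = 0.
Finally, matching integer coefficients to the picture gives p.

3*y^2 - 3*x - 2*y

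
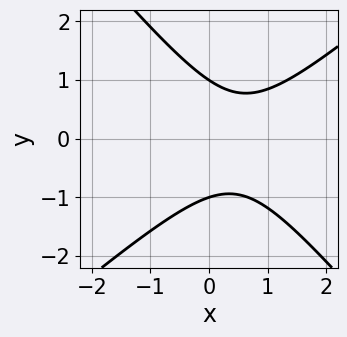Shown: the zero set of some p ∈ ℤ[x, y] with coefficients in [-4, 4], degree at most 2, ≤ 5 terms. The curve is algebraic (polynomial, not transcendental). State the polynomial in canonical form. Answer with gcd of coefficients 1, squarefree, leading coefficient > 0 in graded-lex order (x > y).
First, degree: the shape is more complex than any degree-1 curve, so deg p = 2.
Then, checking where it meets the axes: the curve avoids every integer x-axis point in the box; the y-axis gridline crossings are at y ∈ {-1, 1}.
Finally, these observations pin down the coefficients.

3*x^2 - x*y - 3*y^2 - 3*x + 3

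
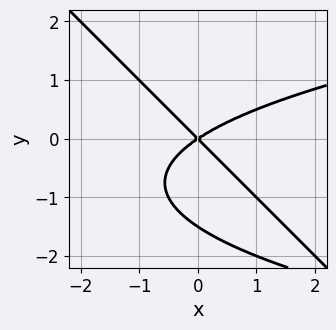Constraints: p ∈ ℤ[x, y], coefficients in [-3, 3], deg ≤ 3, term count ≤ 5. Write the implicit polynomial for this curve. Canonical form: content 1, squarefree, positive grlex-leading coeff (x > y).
First, the degree is 3 — the shape is more complex than any degree-2 curve.
Next, reading off the gridlines: it meets the x-axis at x = 0 (among the integer gridlines); it crosses the y-axis at the gridline y = 0.
Finally, fitting integer coefficients to these (and the overall shape) gives p.

2*x*y^2 + 2*y^3 - 2*x^2 + x*y + 3*y^2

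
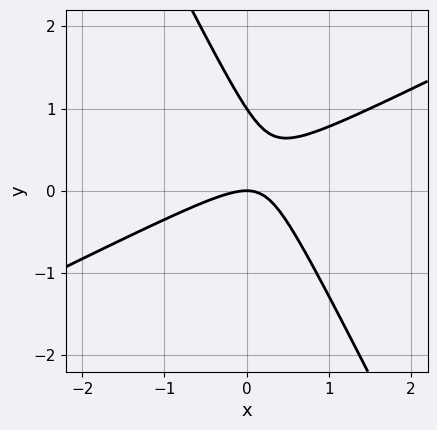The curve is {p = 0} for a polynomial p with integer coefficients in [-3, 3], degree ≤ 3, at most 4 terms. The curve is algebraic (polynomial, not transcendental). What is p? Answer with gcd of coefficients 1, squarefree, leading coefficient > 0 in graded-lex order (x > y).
2*x^2 - 3*x*y - 2*y^2 + 2*y

First, degree: a generic line meets the curve in up to 2 points, so deg p = 2.
Next, reading off the gridlines: it crosses the x-axis at the gridline x = 0; the y-axis gridline crossings are at y ∈ {0, 1}.
Finally, solving for integer coefficients yields p as stated.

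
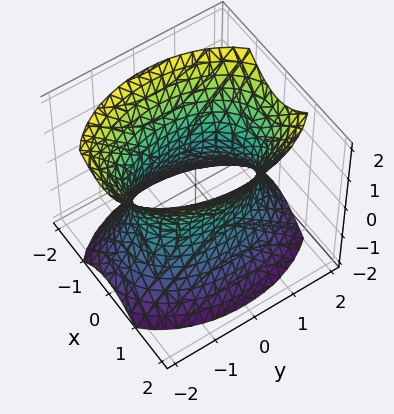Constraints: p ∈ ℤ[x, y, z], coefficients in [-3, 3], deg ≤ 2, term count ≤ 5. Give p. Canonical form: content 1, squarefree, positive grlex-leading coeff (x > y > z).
2*x^2 + y^2 - z^2 - 2

1. Degree: one connected sheet with a waist; a quadric, so deg p = 2.
2. Symmetries: the y ↦ −y reflection is a symmetry, so y appears only in even powers; it's symmetric under z → −z, forcing even powers of z; it's symmetric under x → −x, forcing even powers of x.
3. From the axis intercepts and sections: the surface avoids every integer z-axis point in the box; among the integer gridlines, it crosses the x-axis at x ∈ {-1, 1}.
4. Matching integer coefficients to the picture gives p.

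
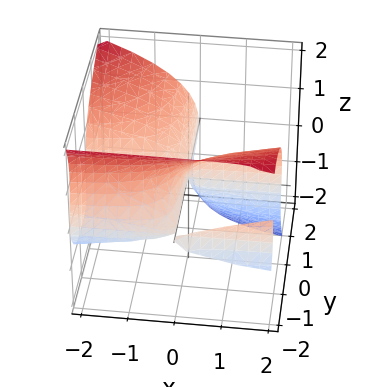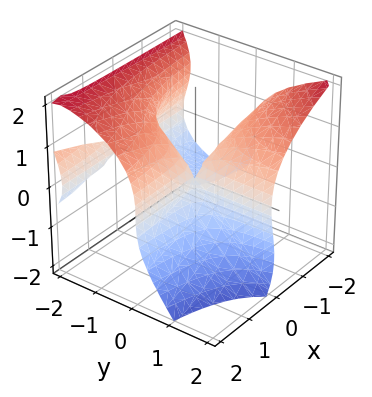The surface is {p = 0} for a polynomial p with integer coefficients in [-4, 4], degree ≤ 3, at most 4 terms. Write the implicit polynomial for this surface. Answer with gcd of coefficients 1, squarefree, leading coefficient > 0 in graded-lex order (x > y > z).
(a) I count 2 distinct pieces. Treating them together as one polynomial.
(b) Degree: the shape is more complex than any degree-2 surface, so deg p = 3.
(c) Observable constraints: it meets the z-axis at z = 0 (among the integer gridlines); every point of the x-axis in the box is on the surface; the visible y-axis segment lies entirely on the surface.
(d) Putting this together gives p.

x*y^2 + y*z^2 + z^3 + 2*x*y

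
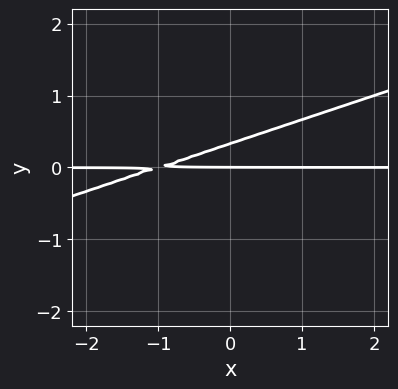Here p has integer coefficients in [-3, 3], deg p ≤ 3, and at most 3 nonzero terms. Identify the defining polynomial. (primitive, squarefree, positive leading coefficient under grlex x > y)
x*y - 3*y^2 + y

1. deg p = 2.
2. Observable constraints: it meets the y-axis at y = 0 (among the integer gridlines); the visible x-axis segment lies entirely on the curve.
3. Solving for integer coefficients yields p as stated.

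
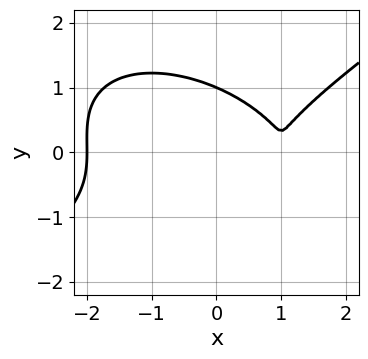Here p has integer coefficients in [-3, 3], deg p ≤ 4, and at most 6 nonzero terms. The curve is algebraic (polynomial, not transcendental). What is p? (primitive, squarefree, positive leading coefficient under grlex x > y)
x^3 - 3*y^3 + y^2 - 3*x + 2

(a) deg p = 3. No degree-2 curve has this shape.
(b) From the axis intercepts and sections: one y-axis crossing is at y = 1; it meets the x-axis at x = -2 (among the integer gridlines).
(c) Fitting integer coefficients to these (and the overall shape) gives p.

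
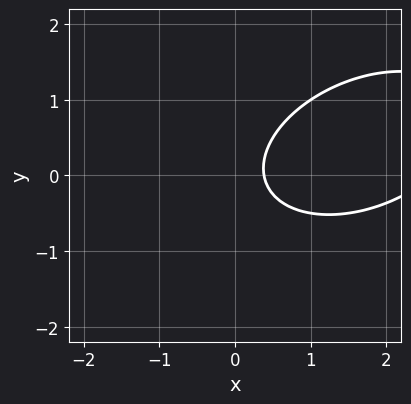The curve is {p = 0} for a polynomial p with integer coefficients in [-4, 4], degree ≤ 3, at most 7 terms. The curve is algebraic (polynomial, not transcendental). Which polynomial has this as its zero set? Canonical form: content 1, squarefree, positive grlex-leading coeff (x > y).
x^2 - x*y + 2*y^2 - 3*x + 1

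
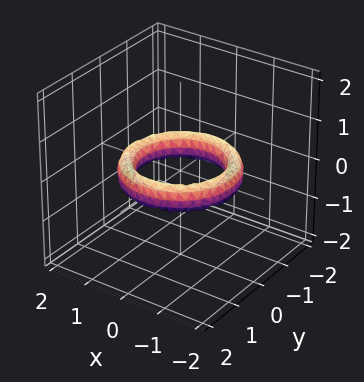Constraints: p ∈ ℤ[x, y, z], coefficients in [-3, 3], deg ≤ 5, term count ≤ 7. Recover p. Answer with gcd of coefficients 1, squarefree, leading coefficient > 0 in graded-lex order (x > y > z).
x^4 + 2*x^2*y^2 + y^4 - 3*x^2 - 3*y^2 + 2*z^2 + 2

Degree: no degree-3 surface has this shape, so deg p = 4.
By symmetry, the z-axis is an axis of rotation, so x and y enter only as x² + y².
Checking where it meets the axes: among the integer gridlines, it crosses the y-axis at y ∈ {-1, 1}; a circular section at z = 0 has radius exactly 1; no z-intercept at any integer in the box.
Together with the visible shape, these determine p as stated. Check: (1, 0, 0) on the x-axis lies on the surface, and p(1, 0, 0) = 0. ✓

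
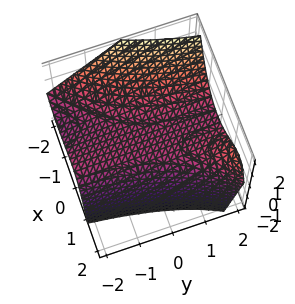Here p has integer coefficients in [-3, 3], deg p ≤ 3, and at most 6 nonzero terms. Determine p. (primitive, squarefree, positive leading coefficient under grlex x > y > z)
x^3 - x^2*y - x*z + 3*z

1. deg p = 3. A generic line meets the surface in up to 3 points.
2. From the visible intercepts: one x-axis crossing is at x = 0; it crosses the z-axis at the gridline z = 0; the visible y-axis segment lies entirely on the surface.
3. Putting this together gives p.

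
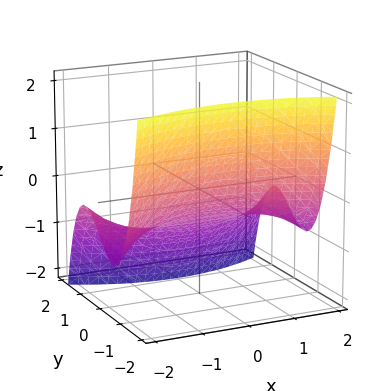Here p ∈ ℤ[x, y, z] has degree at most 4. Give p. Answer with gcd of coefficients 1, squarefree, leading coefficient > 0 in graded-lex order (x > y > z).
x^2*y - 2*y^3 - 2*y - 3*z - 2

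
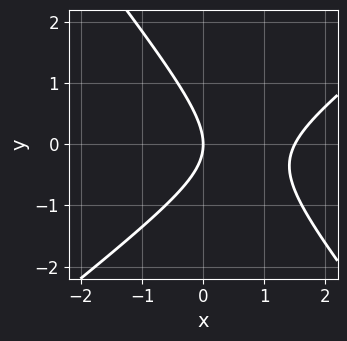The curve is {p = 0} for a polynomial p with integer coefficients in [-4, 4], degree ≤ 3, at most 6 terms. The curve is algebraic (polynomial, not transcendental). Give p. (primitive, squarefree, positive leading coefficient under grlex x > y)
Degree: no degree-1 curve has this shape, so deg p = 2.
Observable constraints: it meets the y-axis at y = 0 (among the integer gridlines); it meets the x-axis at x = 0 (among the integer gridlines).
Putting this together gives p.

2*x^2 - x*y - 2*y^2 - 3*x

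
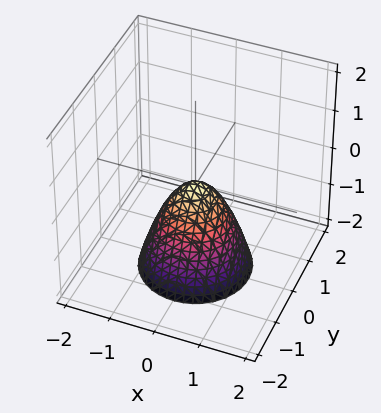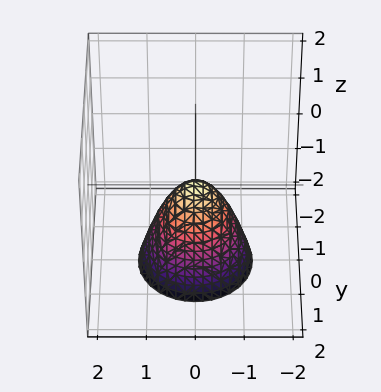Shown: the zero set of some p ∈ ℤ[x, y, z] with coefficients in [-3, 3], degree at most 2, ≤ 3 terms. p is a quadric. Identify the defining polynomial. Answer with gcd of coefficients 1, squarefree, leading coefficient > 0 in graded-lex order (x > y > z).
(a) deg p = 2.
(b) Symmetries: every cross-section ⟂ z is a circle, so x, y appear only via x² + y².
(c) Against the integer gridlines: it meets the z-axis at z = 0 (among the integer gridlines); it meets the y-axis at y = 0 (among the integer gridlines); a circular section at z = -2 has radius between 1 and 2; one x-axis crossing is at x = 0.
(d) Putting this together gives p.

3*x^2 + 3*y^2 + 2*z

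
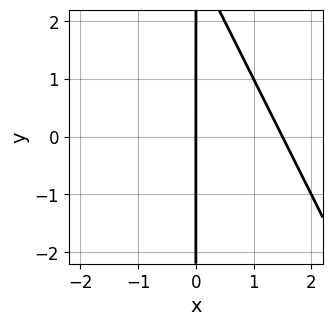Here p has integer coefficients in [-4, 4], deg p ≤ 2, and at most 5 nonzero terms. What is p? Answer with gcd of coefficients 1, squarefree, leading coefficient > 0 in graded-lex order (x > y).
2*x^2 + x*y - 3*x

First, degree: a generic line meets the curve in up to 2 points, so deg p = 2.
Next, from the visible intercepts: it meets the x-axis at x = 0 (among the integer gridlines); the visible y-axis segment lies entirely on the curve.
Finally, solving for integer coefficients yields p as stated.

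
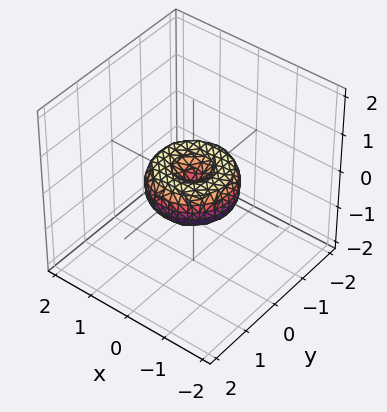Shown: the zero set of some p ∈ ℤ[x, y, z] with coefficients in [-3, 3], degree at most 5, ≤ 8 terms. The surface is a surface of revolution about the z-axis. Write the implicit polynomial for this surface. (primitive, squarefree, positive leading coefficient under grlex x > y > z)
1. Degree: a generic line meets the surface in up to 4 points, so deg p = 4.
2. Symmetries: the surface is invariant under rotation about z: p = q(x² + y², z).
3. From the axis intercepts and sections: the y-axis gridline crossings are at y ∈ {-1, 0, 1}; among the integer gridlines, it crosses the x-axis at x ∈ {-1, 0, 1}; a circular section at z = 0 has radius exactly 1.
4. The integer polynomial consistent with all of this is the stated p.

x^4 + 2*x^2*y^2 + y^4 - x^2 - y^2 + z^2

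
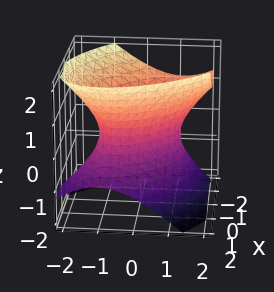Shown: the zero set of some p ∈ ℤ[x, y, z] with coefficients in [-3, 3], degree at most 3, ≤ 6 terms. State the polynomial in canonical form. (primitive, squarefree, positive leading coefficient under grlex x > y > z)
3*x^2 + 3*x*y + 2*x*z + 3*y^2 - 3*z^2 - 3

(a) The degree is 2 — the shape is more complex than any degree-1 surface.
(b) Observable constraints: the y-axis gridline crossings are at y ∈ {-1, 1}; the surface avoids every integer z-axis point in the box.
(c) The integer polynomial consistent with all of this is the stated p.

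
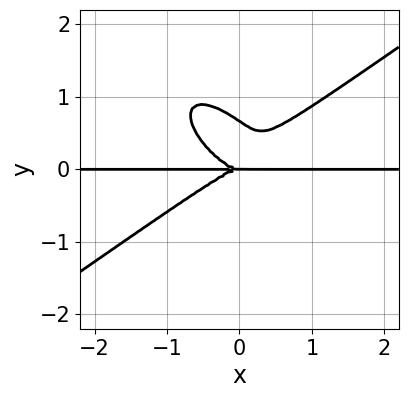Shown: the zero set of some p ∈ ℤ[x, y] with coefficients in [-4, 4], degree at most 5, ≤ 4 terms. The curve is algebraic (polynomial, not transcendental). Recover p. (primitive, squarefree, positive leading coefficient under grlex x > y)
1. deg p = 4.
2. Reading off the gridlines: the visible x-axis segment lies entirely on the curve; it crosses the y-axis at the gridline y = 0.
3. Matching integer coefficients to the picture gives p.

2*x^3*y - 2*x*y^3 - 3*y^4 + 2*y^3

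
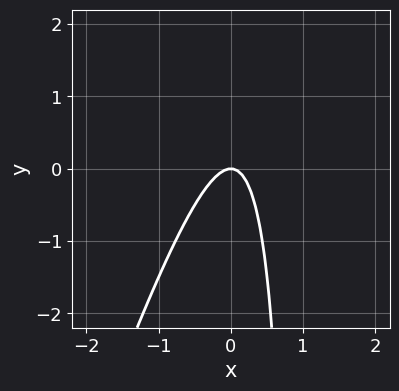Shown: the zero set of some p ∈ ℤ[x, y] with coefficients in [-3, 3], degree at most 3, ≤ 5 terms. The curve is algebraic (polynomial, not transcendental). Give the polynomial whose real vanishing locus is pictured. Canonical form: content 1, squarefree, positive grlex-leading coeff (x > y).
(a) Degree: no degree-1 curve has this shape, so deg p = 2.
(b) Observable constraints: it crosses the x-axis at the gridline x = 0; one y-axis crossing is at y = 0.
(c) The integer polynomial consistent with all of this is the stated p.

3*x^2 - x*y + y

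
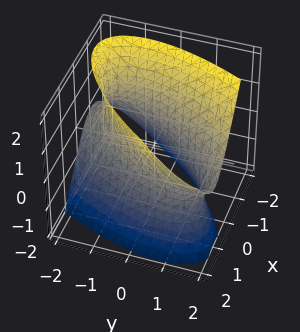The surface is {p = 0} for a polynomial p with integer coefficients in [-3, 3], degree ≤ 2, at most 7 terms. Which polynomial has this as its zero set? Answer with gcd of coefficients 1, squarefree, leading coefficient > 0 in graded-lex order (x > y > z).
1. Degree: a generic line meets the surface in up to 2 points, so deg p = 2.
2. From the visible intercepts: among the integer gridlines, it crosses the x-axis at x ∈ {-1, 1}; the surface avoids every integer z-axis point in the box.
3. Fitting integer coefficients to these (and the overall shape) gives p.

2*x^2 - 2*x*y + y^2 - y*z - z^2 - 2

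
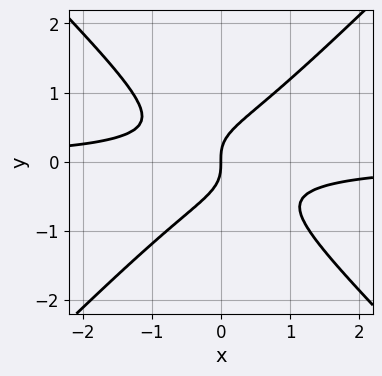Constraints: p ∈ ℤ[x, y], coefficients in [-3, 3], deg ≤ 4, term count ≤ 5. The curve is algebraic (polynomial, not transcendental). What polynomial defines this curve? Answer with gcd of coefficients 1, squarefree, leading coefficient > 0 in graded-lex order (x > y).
2*x^2*y - 2*y^3 + x

First, the degree is 3 — no degree-2 curve has this shape.
Next, observable constraints: it crosses the y-axis at the gridline y = 0; one x-axis crossing is at x = 0.
Finally, the integer polynomial consistent with all of this is the stated p.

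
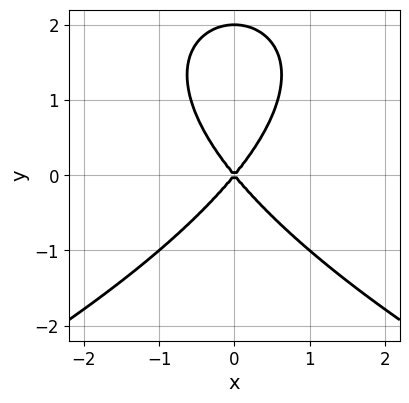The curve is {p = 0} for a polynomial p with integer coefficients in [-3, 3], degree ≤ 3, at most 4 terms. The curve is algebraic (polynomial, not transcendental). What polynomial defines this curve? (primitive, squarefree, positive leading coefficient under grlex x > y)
First, the degree is 3 — no degree-2 curve has this shape.
Then, symmetries: the x ↦ −x reflection is a symmetry, so x appears only in even powers.
Next, from the visible intercepts: it meets the x-axis at x = 0 (among the integer gridlines); among the integer gridlines, it crosses the y-axis at y ∈ {0, 2}.
Finally, these observations pin down the coefficients.

y^3 + 3*x^2 - 2*y^2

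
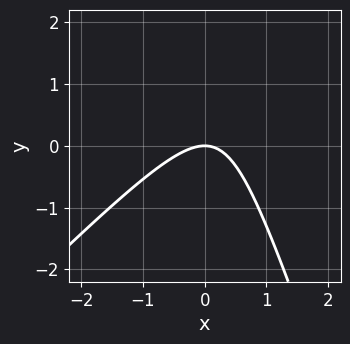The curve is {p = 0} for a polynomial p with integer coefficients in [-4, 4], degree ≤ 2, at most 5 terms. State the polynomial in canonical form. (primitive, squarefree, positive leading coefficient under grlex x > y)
3*x^2 - 2*x*y - y^2 + 3*y

1. deg p = 2. The shape is more complex than any degree-1 curve.
2. Against the integer gridlines: it meets the x-axis at x = 0 (among the integer gridlines); it crosses the y-axis at the gridline y = 0.
3. Together with the visible shape, these determine p as stated.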